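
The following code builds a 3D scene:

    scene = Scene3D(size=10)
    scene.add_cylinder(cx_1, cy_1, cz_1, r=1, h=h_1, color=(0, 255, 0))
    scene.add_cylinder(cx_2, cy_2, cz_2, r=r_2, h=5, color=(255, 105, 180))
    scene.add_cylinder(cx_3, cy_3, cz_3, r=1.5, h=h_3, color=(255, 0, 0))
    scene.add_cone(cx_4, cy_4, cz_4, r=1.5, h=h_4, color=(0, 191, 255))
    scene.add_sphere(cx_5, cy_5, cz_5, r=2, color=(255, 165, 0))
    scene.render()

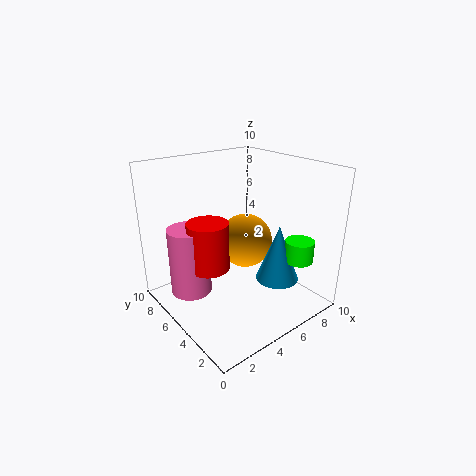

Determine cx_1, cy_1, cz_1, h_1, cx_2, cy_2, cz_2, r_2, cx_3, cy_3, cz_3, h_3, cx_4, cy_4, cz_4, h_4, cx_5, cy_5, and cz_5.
cx_1 = 8; cy_1 = 2; cz_1 = 3.5; h_1 = 1.5; cx_2 = 2.5; cy_2 = 7.5; cz_2 = 0.5; r_2 = 1.5; cx_3 = 3.5; cy_3 = 6.5; cz_3 = 2.5; h_3 = 3.5; cx_4 = 7; cy_4 = 3; cz_4 = 2; h_4 = 4; cx_5 = 6.5; cy_5 = 6; cz_5 = 4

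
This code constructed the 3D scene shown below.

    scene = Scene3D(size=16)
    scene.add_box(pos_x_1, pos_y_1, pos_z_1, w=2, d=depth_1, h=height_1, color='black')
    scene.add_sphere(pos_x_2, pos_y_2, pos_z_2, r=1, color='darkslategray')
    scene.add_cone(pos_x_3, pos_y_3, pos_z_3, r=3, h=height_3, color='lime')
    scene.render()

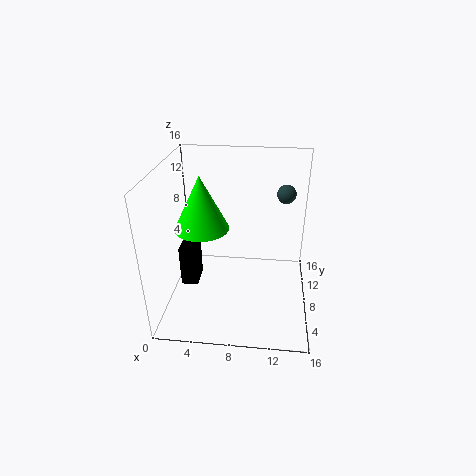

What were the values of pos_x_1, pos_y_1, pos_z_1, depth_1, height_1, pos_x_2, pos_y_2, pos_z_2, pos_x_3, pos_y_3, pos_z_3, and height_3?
pos_x_1 = 1, pos_y_1 = 8, pos_z_1 = 1, depth_1 = 3, height_1 = 5, pos_x_2 = 13, pos_y_2 = 9, pos_z_2 = 13, pos_x_3 = 4, pos_y_3 = 8, pos_z_3 = 9, height_3 = 6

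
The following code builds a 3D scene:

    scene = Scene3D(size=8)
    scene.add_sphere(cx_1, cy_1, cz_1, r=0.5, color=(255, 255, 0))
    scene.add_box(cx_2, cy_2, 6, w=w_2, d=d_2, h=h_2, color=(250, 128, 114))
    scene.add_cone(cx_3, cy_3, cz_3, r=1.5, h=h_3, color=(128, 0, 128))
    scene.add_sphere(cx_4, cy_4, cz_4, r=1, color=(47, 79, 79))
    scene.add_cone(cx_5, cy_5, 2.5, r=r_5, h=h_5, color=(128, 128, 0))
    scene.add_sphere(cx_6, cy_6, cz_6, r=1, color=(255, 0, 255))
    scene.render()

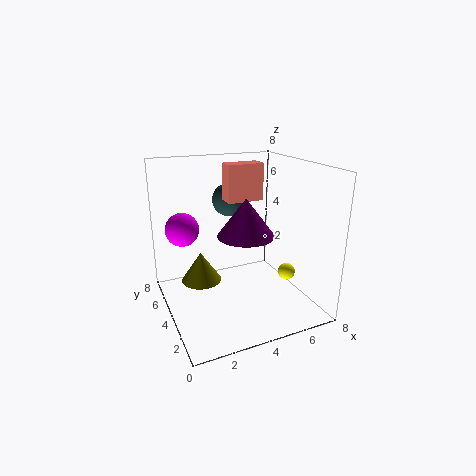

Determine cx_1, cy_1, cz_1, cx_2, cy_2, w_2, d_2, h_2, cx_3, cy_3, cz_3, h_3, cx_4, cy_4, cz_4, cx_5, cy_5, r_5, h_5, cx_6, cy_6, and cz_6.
cx_1 = 7, cy_1 = 3.5, cz_1 = 1.5, cx_2 = 3.5, cy_2 = 4, w_2 = 2, d_2 = 1, h_2 = 2, cx_3 = 4, cy_3 = 3, cz_3 = 4.5, h_3 = 2, cx_4 = 4.5, cy_4 = 6.5, cz_4 = 5.5, cx_5 = 1.5, cy_5 = 3, r_5 = 1, h_5 = 1.5, cx_6 = 1.5, cy_6 = 6.5, cz_6 = 4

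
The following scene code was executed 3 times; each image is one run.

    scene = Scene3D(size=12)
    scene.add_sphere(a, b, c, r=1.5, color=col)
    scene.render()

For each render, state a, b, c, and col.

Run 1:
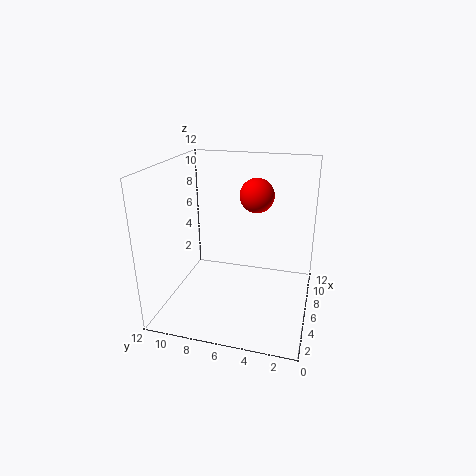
a = 8.5, b = 5, c = 9, col = 'red'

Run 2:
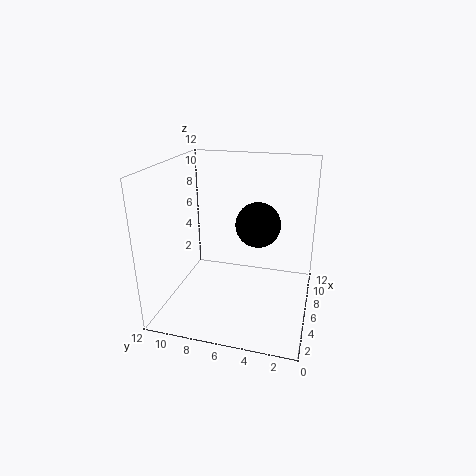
a = 2, b = 3.5, c = 9, col = 'black'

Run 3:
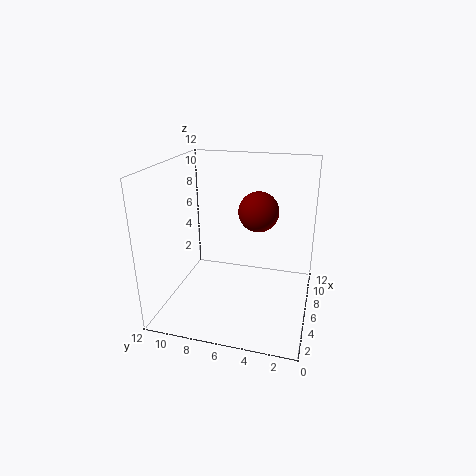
a = 4.5, b = 4, c = 9, col = 'maroon'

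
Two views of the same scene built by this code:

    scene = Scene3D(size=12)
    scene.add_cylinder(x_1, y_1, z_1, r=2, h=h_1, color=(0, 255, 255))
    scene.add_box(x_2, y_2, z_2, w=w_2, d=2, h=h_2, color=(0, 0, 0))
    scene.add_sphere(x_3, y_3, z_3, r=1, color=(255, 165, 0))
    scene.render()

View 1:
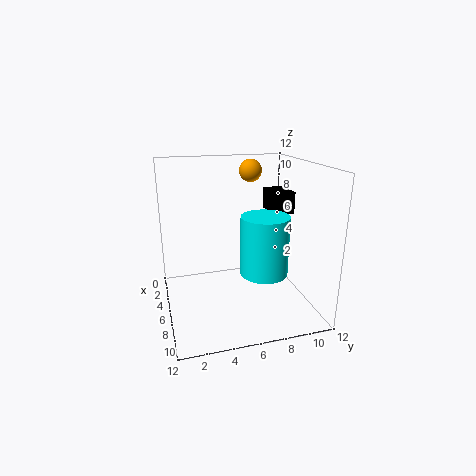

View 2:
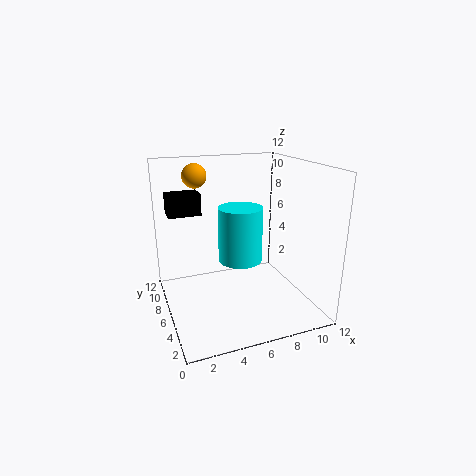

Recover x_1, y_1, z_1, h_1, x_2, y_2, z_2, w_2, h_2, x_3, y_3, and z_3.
x_1 = 7, y_1 = 8, z_1 = 3, h_1 = 5, x_2 = 1, y_2 = 10, z_2 = 7, w_2 = 3, h_2 = 2, x_3 = 3, y_3 = 8, z_3 = 11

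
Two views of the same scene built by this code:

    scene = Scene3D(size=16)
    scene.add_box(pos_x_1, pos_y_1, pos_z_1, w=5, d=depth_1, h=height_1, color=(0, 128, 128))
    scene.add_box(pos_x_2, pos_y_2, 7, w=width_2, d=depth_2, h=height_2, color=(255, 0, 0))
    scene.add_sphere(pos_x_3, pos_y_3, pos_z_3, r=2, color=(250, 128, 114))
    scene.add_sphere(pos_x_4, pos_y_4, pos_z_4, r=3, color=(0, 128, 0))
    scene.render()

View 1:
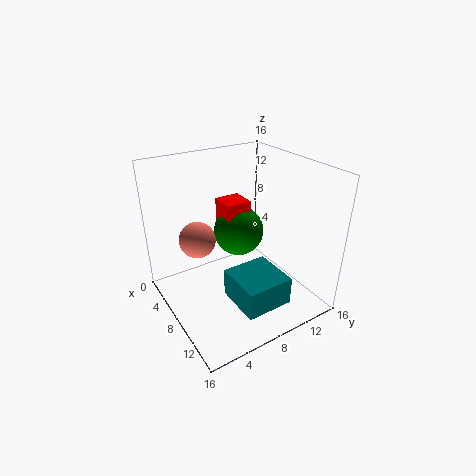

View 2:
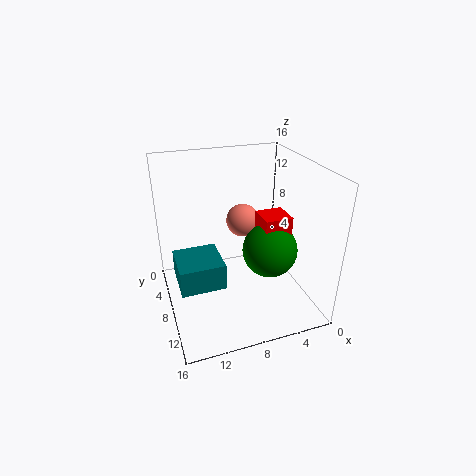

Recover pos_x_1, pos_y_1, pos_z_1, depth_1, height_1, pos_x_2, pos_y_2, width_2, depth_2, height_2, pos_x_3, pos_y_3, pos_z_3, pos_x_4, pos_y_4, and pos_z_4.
pos_x_1 = 10
pos_y_1 = 5
pos_z_1 = 3
depth_1 = 5
height_1 = 3
pos_x_2 = 3
pos_y_2 = 8
width_2 = 3
depth_2 = 3
height_2 = 4
pos_x_3 = 6
pos_y_3 = 4
pos_z_3 = 8
pos_x_4 = 5
pos_y_4 = 10
pos_z_4 = 7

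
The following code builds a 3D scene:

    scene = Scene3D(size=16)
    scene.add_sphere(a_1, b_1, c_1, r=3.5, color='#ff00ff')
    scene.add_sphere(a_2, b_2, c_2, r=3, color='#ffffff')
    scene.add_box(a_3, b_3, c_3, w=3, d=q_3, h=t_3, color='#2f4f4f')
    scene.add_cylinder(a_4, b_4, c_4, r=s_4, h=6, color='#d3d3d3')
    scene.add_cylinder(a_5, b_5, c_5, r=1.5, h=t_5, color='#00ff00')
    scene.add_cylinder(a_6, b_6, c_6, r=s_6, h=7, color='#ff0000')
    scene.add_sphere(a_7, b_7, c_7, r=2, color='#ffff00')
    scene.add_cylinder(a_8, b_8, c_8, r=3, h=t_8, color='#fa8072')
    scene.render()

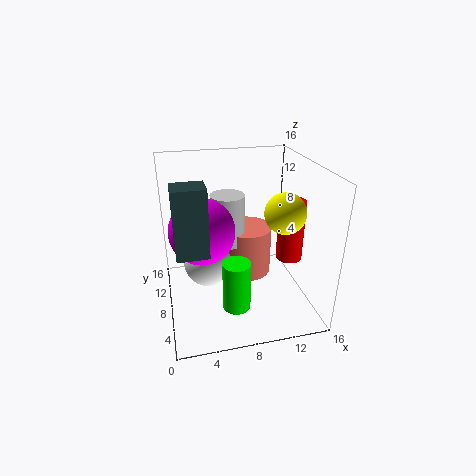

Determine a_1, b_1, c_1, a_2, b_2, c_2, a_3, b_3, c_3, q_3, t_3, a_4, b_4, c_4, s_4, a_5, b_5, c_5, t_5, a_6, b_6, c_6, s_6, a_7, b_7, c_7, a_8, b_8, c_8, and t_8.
a_1 = 4; b_1 = 7.5; c_1 = 9.5; a_2 = 5; b_2 = 11; c_2 = 3.5; a_3 = 1; b_3 = 2; c_3 = 9.5; q_3 = 2.5; t_3 = 6.5; a_4 = 7.5; b_4 = 11; c_4 = 6; s_4 = 2; a_5 = 7; b_5 = 4.5; c_5 = 1.5; t_5 = 5.5; a_6 = 14; b_6 = 7.5; c_6 = 5; s_6 = 1.5; a_7 = 11.5; b_7 = 3.5; c_7 = 12.5; a_8 = 10; b_8 = 11.5; c_8 = 1.5; t_8 = 6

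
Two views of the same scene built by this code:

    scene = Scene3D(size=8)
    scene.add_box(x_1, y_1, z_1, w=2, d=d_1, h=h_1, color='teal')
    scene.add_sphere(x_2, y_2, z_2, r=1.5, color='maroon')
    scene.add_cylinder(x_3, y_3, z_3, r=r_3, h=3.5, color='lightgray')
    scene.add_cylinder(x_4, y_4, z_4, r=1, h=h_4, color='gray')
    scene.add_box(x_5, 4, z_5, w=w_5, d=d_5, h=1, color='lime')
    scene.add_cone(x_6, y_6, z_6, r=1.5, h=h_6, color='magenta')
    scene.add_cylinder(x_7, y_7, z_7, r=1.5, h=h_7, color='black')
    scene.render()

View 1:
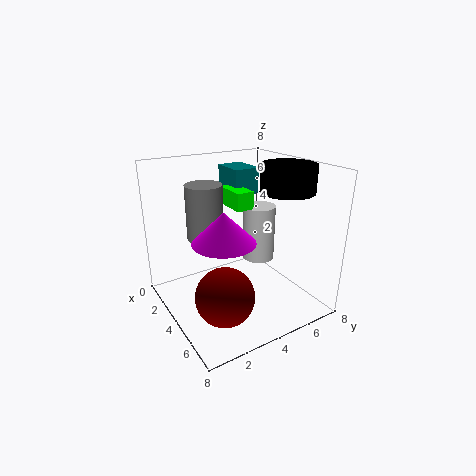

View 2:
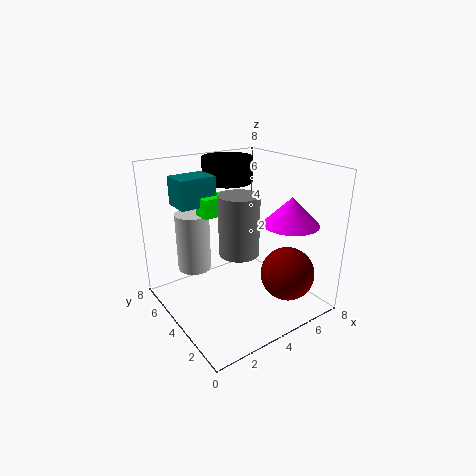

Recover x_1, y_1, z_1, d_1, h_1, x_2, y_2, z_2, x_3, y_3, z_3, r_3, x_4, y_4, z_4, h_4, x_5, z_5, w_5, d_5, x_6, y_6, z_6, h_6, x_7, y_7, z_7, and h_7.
x_1 = 1; y_1 = 4.5; z_1 = 6; d_1 = 1.5; h_1 = 1.5; x_2 = 6; y_2 = 2; z_2 = 2; x_3 = 2.5; y_3 = 6.5; z_3 = 1.5; r_3 = 1; x_4 = 3; y_4 = 2.5; z_4 = 4; h_4 = 3; x_5 = 2; z_5 = 5.5; w_5 = 2; d_5 = 1; x_6 = 6; y_6 = 2; z_6 = 5; h_6 = 1.5; x_7 = 5; y_7 = 6.5; z_7 = 6.5; h_7 = 1.5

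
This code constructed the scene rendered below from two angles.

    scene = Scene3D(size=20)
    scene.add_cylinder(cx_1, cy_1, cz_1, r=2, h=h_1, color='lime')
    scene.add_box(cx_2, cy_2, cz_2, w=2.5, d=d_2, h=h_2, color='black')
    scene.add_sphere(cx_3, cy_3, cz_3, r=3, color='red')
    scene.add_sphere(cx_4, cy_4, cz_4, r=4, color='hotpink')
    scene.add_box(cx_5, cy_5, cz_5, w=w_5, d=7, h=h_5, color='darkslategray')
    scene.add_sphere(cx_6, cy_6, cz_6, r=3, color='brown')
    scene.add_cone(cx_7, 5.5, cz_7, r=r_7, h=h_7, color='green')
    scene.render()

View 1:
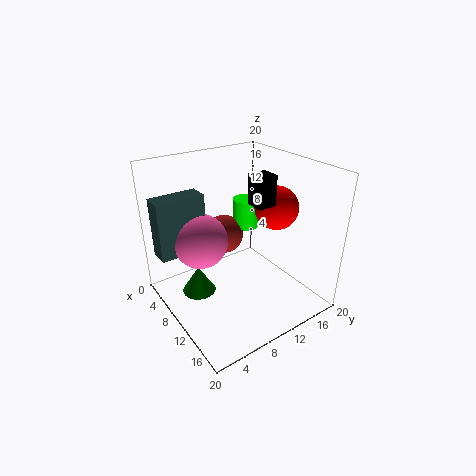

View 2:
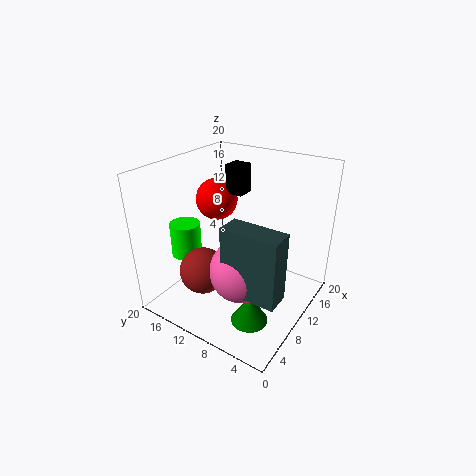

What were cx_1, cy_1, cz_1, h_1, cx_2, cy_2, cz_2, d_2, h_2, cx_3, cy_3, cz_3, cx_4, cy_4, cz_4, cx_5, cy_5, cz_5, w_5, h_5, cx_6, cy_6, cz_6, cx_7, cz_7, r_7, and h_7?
cx_1 = 5; cy_1 = 15; cz_1 = 8.5; h_1 = 4.5; cx_2 = 11.5; cy_2 = 10.5; cz_2 = 15.5; d_2 = 2.5; h_2 = 4; cx_3 = 12; cy_3 = 15; cz_3 = 14; cx_4 = 5.5; cy_4 = 6.5; cz_4 = 8.5; cx_5 = 2.5; cy_5 = 0.5; cz_5 = 7; w_5 = 3; h_5 = 8.5; cx_6 = 4; cy_6 = 11.5; cz_6 = 7.5; cx_7 = 6; cz_7 = 0.5; r_7 = 2.5; h_7 = 4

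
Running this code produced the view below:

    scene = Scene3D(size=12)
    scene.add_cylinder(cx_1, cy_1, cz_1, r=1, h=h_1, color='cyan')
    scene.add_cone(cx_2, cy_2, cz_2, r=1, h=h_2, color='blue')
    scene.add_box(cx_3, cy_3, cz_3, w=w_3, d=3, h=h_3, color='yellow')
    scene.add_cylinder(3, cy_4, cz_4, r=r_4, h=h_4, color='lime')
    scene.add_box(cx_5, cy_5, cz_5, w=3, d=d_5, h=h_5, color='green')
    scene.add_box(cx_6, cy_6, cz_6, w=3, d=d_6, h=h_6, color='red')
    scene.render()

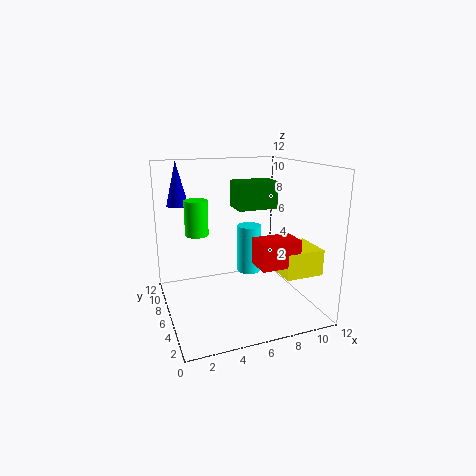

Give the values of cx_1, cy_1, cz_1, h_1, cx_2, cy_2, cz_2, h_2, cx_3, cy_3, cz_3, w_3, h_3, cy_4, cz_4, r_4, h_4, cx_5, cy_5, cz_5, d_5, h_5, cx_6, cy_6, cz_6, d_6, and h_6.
cx_1 = 7; cy_1 = 6; cz_1 = 3; h_1 = 4; cx_2 = 2; cy_2 = 11; cz_2 = 8; h_2 = 4; cx_3 = 8; cy_3 = 1; cz_3 = 4; w_3 = 3; h_3 = 2; cy_4 = 8; cz_4 = 6; r_4 = 1; h_4 = 3; cx_5 = 5; cy_5 = 3; cz_5 = 9; d_5 = 2; h_5 = 2; cx_6 = 6; cy_6 = 1; cz_6 = 5; d_6 = 2; h_6 = 2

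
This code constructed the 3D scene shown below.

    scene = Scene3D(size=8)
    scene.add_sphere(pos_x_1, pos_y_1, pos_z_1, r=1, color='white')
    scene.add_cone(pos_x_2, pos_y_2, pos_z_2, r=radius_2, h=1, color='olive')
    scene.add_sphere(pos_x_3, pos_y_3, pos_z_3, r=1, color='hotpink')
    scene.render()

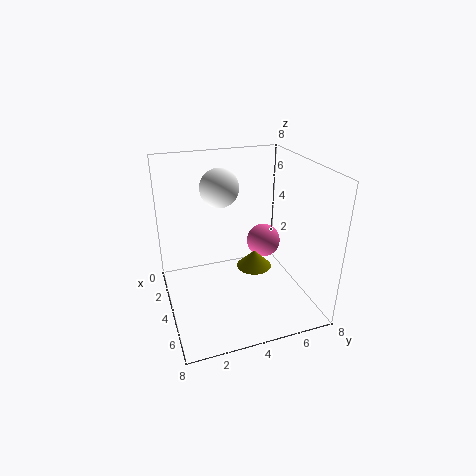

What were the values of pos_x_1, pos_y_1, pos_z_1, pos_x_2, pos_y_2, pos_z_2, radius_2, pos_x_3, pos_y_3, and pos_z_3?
pos_x_1 = 4, pos_y_1 = 3, pos_z_1 = 7, pos_x_2 = 4, pos_y_2 = 5, pos_z_2 = 2, radius_2 = 1, pos_x_3 = 3, pos_y_3 = 6, pos_z_3 = 3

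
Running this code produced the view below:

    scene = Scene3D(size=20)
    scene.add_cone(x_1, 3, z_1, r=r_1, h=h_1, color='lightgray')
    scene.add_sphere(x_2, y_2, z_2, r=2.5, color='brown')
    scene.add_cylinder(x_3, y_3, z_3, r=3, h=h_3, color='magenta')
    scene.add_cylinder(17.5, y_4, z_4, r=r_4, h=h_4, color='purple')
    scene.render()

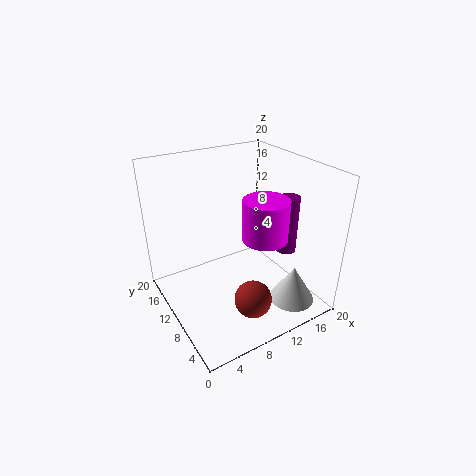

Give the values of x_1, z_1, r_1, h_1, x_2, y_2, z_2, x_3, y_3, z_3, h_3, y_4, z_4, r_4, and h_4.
x_1 = 14.5
z_1 = 2.5
r_1 = 3
h_1 = 5
x_2 = 9
y_2 = 4.5
z_2 = 3.5
x_3 = 12
y_3 = 6.5
z_3 = 11
h_3 = 5.5
y_4 = 8.5
z_4 = 6.5
r_4 = 1.5
h_4 = 8.5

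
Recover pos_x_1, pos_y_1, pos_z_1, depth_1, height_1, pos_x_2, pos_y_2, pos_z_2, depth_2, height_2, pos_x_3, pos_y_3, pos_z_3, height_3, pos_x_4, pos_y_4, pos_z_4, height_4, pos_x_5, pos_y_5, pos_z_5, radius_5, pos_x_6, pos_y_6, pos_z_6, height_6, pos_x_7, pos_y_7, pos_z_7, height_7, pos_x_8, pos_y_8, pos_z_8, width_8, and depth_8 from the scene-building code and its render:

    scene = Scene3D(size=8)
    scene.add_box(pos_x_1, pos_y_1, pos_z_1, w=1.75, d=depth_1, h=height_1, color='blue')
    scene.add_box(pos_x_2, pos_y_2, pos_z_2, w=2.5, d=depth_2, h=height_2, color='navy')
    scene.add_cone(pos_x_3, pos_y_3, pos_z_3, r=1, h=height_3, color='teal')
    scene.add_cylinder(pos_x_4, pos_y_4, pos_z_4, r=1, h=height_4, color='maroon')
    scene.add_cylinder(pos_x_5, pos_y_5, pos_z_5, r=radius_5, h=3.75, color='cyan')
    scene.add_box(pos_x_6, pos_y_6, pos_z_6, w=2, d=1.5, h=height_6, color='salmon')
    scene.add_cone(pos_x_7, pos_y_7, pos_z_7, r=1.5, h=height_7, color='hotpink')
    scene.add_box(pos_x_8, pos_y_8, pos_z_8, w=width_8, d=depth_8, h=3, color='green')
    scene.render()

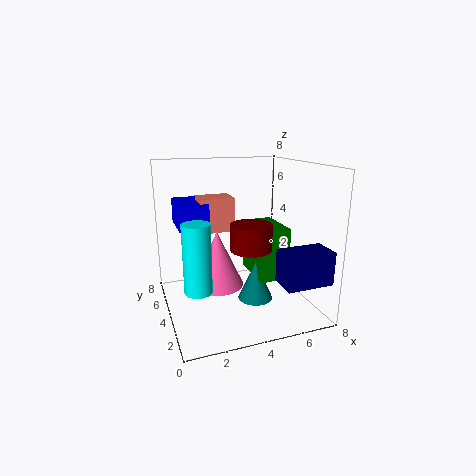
pos_x_1 = 1; pos_y_1 = 5.25; pos_z_1 = 4.25; depth_1 = 2.5; height_1 = 1.5; pos_x_2 = 5.25; pos_y_2 = 0.25; pos_z_2 = 2.25; depth_2 = 1.5; height_2 = 1.75; pos_x_3 = 5; pos_y_3 = 3.75; pos_z_3 = 0.25; height_3 = 2.25; pos_x_4 = 3.75; pos_y_4 = 1.5; pos_z_4 = 4.25; height_4 = 1.25; pos_x_5 = 1.5; pos_y_5 = 3.25; pos_z_5 = 1.5; radius_5 = 0.75; pos_x_6 = 2.25; pos_y_6 = 5.25; pos_z_6 = 4; height_6 = 2; pos_x_7 = 3; pos_y_7 = 4.75; pos_z_7 = 1; height_7 = 3.25; pos_x_8 = 5; pos_y_8 = 3; pos_z_8 = 1.5; width_8 = 1.75; depth_8 = 2.75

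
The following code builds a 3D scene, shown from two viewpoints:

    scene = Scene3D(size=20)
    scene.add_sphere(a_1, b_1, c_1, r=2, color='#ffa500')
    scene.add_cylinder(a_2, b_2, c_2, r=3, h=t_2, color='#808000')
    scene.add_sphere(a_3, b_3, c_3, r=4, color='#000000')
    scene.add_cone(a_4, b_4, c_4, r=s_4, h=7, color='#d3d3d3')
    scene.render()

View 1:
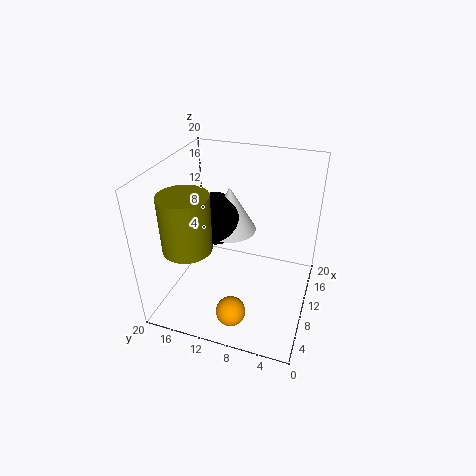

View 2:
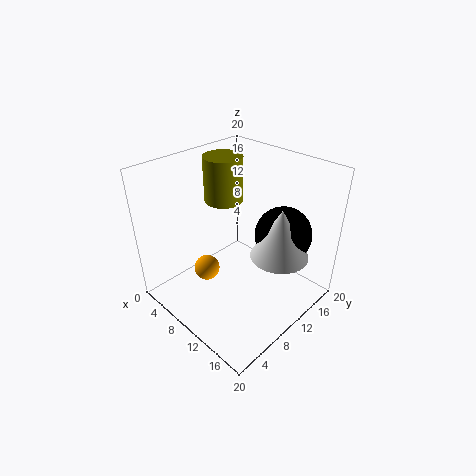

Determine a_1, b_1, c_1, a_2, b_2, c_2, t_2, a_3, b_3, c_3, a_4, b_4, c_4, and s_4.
a_1 = 4; b_1 = 9; c_1 = 2; a_2 = 3; b_2 = 14; c_2 = 12; t_2 = 7; a_3 = 14; b_3 = 15; c_3 = 10; a_4 = 15; b_4 = 13; c_4 = 8; s_4 = 4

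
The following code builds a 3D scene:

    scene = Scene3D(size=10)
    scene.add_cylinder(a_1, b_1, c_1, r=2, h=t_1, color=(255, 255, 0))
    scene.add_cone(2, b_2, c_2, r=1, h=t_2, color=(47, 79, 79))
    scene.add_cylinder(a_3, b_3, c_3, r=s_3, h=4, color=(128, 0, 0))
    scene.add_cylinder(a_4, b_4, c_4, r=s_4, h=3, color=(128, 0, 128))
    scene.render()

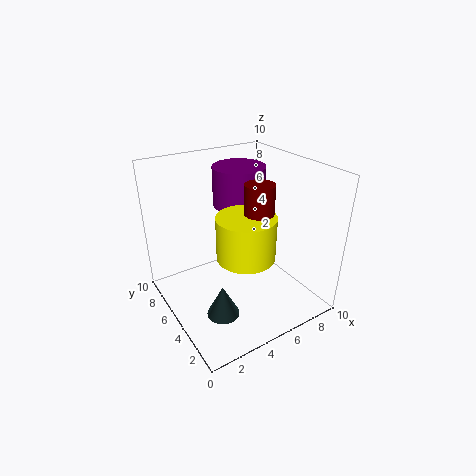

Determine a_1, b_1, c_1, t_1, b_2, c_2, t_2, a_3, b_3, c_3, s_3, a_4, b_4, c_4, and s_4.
a_1 = 5
b_1 = 4
c_1 = 4
t_1 = 3
b_2 = 2
c_2 = 2
t_2 = 2
a_3 = 6
b_3 = 4
c_3 = 5
s_3 = 1
a_4 = 7
b_4 = 8
c_4 = 6
s_4 = 2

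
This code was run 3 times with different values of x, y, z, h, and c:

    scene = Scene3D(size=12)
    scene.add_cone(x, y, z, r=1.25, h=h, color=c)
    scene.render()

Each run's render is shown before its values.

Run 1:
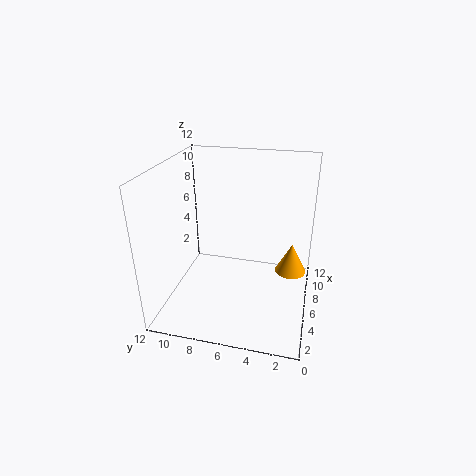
x = 6
y = 1.5
z = 3.5
h = 2.5
c = 'orange'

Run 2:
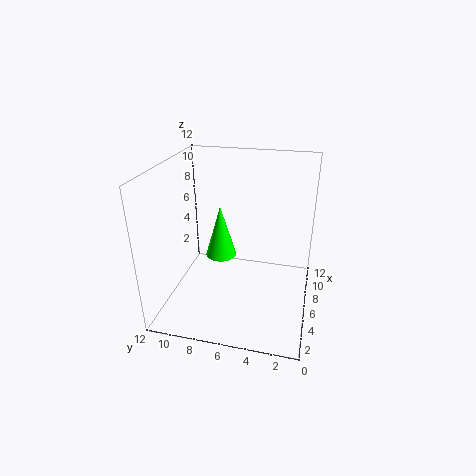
x = 5.25
y = 7.25
z = 4.75
h = 4.25
c = 'lime'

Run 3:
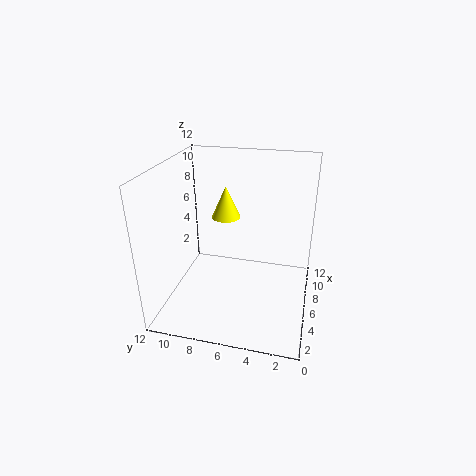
x = 7.75
y = 7.5
z = 7
h = 2.75
c = 'yellow'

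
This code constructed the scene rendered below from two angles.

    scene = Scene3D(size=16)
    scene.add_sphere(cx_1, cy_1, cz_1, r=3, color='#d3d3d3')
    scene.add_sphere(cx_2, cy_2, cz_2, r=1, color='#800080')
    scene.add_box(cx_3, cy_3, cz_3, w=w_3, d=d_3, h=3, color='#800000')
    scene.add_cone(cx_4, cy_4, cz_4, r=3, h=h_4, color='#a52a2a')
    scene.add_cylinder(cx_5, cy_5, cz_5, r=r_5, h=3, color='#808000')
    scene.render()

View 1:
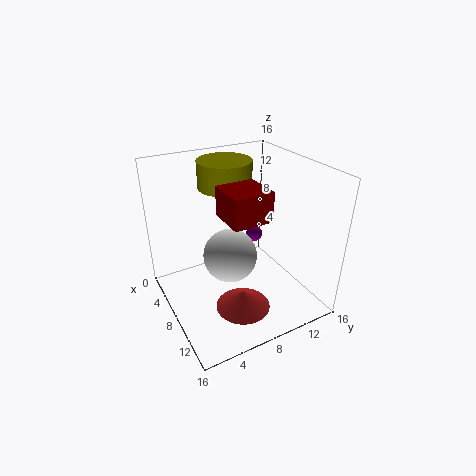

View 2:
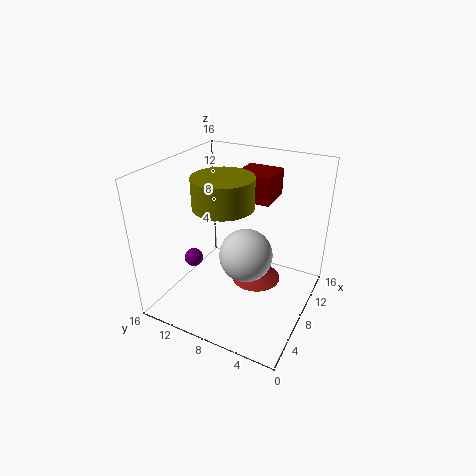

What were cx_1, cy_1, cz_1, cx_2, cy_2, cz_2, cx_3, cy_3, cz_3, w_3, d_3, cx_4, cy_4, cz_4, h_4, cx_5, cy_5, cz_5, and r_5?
cx_1 = 8
cy_1 = 7
cz_1 = 6
cx_2 = 5
cy_2 = 12
cz_2 = 6
cx_3 = 9
cy_3 = 5
cz_3 = 12
w_3 = 4
d_3 = 4
cx_4 = 11
cy_4 = 7
cz_4 = 1
h_4 = 2
cx_5 = 5
cy_5 = 8
cz_5 = 13
r_5 = 3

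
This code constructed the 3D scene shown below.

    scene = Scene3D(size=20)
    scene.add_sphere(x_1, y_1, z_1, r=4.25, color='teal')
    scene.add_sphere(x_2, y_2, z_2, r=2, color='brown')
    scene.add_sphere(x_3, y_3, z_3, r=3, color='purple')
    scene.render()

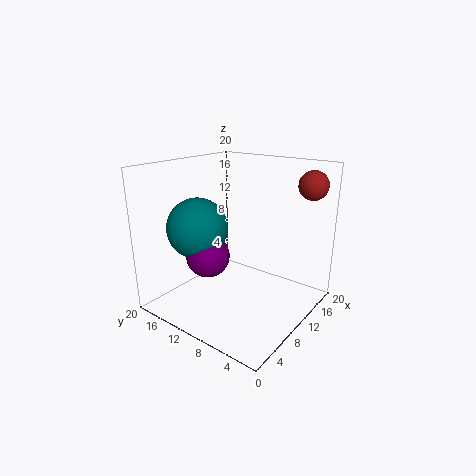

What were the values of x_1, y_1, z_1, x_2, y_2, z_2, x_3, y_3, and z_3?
x_1 = 7
y_1 = 14.75
z_1 = 11.25
x_2 = 16.25
y_2 = 2.25
z_2 = 17.25
x_3 = 6.75
y_3 = 12.75
z_3 = 7.75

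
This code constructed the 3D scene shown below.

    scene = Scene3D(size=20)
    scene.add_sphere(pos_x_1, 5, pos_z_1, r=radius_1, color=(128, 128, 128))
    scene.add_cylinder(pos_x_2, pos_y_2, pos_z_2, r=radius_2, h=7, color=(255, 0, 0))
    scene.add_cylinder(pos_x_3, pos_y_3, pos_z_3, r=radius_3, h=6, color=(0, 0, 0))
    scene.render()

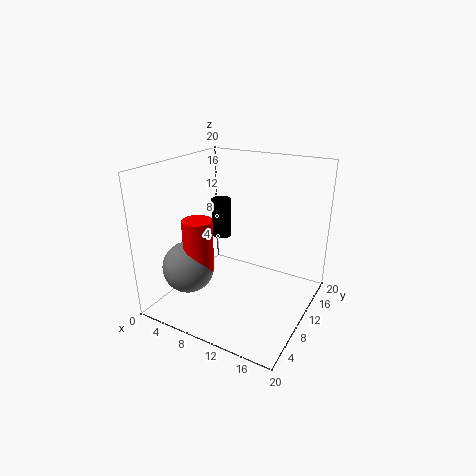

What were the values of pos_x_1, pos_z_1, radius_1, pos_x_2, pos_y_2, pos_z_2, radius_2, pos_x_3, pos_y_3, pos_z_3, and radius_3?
pos_x_1 = 5, pos_z_1 = 6.5, radius_1 = 3.5, pos_x_2 = 6.5, pos_y_2 = 5.5, pos_z_2 = 6.5, radius_2 = 2, pos_x_3 = 4.5, pos_y_3 = 14.5, pos_z_3 = 7.5, radius_3 = 1.5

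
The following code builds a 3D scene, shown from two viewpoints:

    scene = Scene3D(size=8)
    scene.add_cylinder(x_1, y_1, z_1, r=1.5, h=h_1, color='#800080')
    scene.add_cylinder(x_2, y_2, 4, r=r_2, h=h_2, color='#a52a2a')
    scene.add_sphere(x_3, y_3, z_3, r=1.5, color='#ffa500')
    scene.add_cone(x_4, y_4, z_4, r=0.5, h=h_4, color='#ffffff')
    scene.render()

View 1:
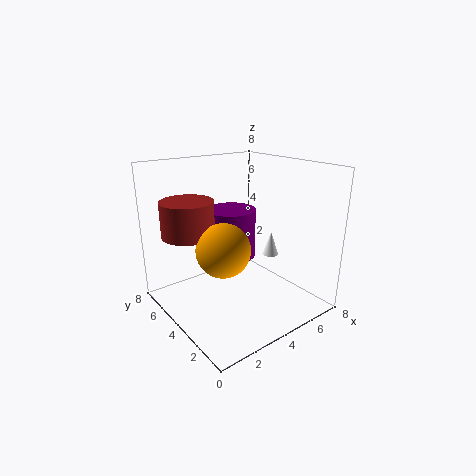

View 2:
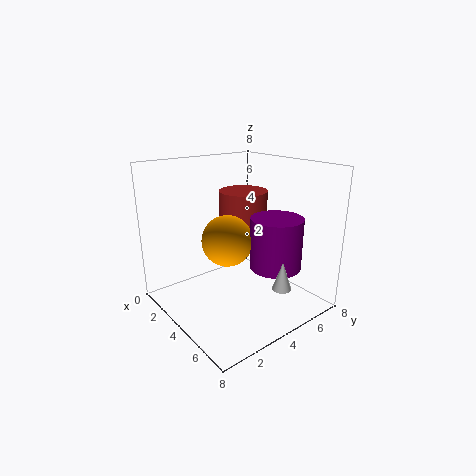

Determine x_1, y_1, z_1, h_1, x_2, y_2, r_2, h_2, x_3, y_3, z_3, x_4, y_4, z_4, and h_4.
x_1 = 5; y_1 = 6; z_1 = 2; h_1 = 3; x_2 = 2; y_2 = 6; r_2 = 1.5; h_2 = 2; x_3 = 3; y_3 = 4; z_3 = 3.5; x_4 = 7; y_4 = 4.5; z_4 = 2; h_4 = 1.5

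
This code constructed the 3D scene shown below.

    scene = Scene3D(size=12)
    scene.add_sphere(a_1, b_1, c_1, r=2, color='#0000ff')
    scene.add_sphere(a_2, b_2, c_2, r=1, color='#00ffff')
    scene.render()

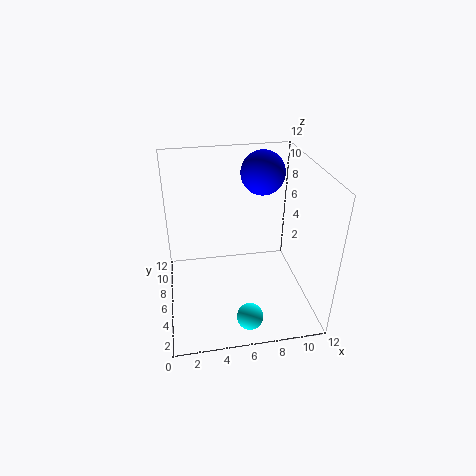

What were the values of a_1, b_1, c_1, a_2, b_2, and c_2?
a_1 = 9; b_1 = 10; c_1 = 10; a_2 = 6; b_2 = 1; c_2 = 2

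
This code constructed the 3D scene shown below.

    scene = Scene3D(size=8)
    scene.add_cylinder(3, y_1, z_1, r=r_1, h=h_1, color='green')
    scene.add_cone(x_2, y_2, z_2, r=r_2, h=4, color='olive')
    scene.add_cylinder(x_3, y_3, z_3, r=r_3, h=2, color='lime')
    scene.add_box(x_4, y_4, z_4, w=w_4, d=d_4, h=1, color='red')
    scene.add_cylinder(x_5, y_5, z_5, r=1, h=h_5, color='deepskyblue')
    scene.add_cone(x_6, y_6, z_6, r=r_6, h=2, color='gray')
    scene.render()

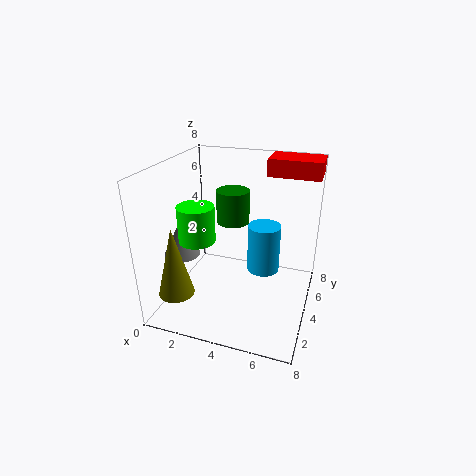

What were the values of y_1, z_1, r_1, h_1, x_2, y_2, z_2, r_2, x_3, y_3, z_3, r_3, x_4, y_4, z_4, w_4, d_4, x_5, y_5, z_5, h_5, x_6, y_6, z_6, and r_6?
y_1 = 6; z_1 = 4; r_1 = 1; h_1 = 2; x_2 = 1; y_2 = 2; z_2 = 1; r_2 = 1; x_3 = 2; y_3 = 3; z_3 = 4; r_3 = 1; x_4 = 5; y_4 = 6; z_4 = 7; w_4 = 3; d_4 = 2; x_5 = 5; y_5 = 6; z_5 = 1; h_5 = 3; x_6 = 1; y_6 = 3; z_6 = 3; r_6 = 1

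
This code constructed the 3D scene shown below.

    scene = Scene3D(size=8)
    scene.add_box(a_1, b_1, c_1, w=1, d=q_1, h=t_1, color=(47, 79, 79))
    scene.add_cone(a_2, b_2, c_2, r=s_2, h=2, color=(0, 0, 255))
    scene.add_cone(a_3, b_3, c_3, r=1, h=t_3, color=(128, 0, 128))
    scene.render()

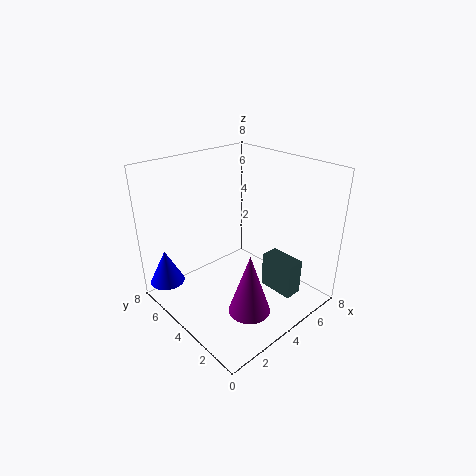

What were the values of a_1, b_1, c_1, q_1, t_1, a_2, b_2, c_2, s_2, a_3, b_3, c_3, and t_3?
a_1 = 5; b_1 = 1; c_1 = 1; q_1 = 2; t_1 = 2; a_2 = 1; b_2 = 7; c_2 = 1; s_2 = 1; a_3 = 2; b_3 = 1; c_3 = 2; t_3 = 3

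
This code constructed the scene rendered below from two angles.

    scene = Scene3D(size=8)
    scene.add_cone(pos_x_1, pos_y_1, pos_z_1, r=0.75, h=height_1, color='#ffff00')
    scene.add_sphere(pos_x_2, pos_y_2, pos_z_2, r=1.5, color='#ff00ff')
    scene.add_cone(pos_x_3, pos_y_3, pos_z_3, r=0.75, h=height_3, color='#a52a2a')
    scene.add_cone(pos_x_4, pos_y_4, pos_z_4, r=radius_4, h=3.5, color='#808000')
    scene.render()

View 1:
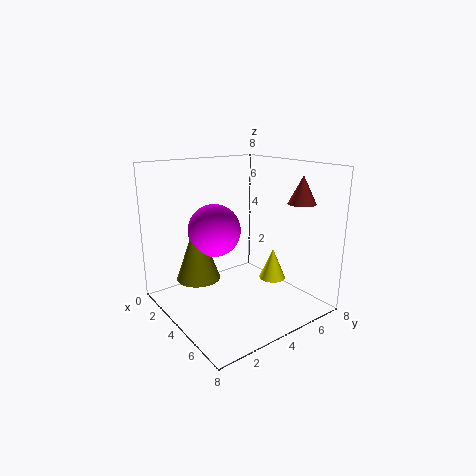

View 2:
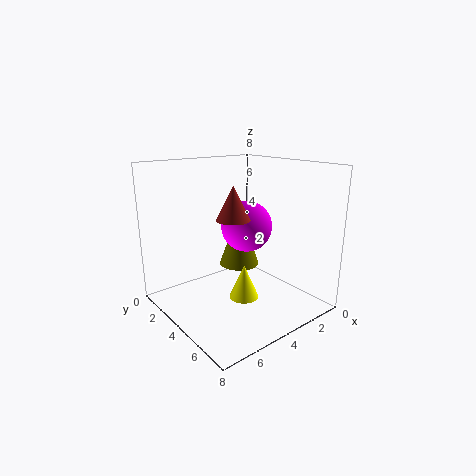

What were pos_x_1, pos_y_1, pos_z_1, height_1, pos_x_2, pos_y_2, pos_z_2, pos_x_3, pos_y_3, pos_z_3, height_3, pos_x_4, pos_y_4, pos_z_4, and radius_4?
pos_x_1 = 5; pos_y_1 = 5.75; pos_z_1 = 1.5; height_1 = 1.75; pos_x_2 = 2.75; pos_y_2 = 3.25; pos_z_2 = 4.25; pos_x_3 = 6.25; pos_y_3 = 6.5; pos_z_3 = 6; height_3 = 1.5; pos_x_4 = 2.5; pos_y_4 = 2.25; pos_z_4 = 1.5; radius_4 = 1.25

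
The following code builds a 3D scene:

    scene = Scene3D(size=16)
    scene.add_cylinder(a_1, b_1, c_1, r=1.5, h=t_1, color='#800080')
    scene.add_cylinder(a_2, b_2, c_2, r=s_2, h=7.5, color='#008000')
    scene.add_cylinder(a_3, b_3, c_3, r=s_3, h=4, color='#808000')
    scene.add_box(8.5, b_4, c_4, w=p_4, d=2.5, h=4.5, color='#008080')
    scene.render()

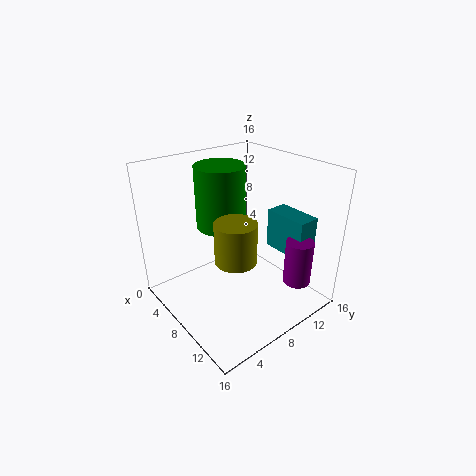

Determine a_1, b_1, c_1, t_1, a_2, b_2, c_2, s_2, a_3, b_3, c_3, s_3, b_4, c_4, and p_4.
a_1 = 13.5; b_1 = 12; c_1 = 3.5; t_1 = 5; a_2 = 3.5; b_2 = 9; c_2 = 7.5; s_2 = 3; a_3 = 12; b_3 = 4.5; c_3 = 8.5; s_3 = 2; b_4 = 12; c_4 = 6; p_4 = 5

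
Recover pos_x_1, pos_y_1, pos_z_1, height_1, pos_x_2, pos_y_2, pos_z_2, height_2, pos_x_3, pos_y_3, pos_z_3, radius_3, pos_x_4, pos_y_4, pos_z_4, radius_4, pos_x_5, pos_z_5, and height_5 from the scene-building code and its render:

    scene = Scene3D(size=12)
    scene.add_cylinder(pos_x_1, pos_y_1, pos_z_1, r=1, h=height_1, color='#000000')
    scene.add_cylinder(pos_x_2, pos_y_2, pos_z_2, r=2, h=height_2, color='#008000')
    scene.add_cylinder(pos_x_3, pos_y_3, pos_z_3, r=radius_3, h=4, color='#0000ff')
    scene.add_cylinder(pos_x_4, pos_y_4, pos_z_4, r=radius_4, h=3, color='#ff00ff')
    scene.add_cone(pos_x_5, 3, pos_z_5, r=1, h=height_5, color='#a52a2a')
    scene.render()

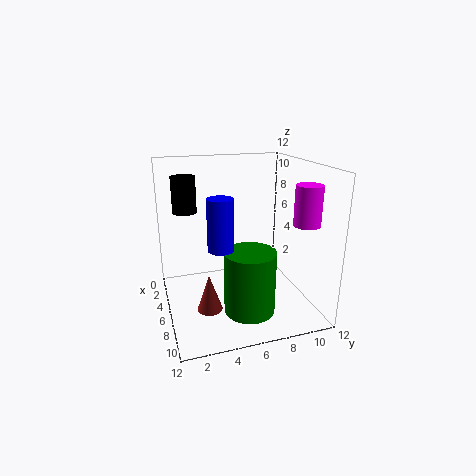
pos_x_1 = 4
pos_y_1 = 2
pos_z_1 = 8
height_1 = 3
pos_x_2 = 9
pos_y_2 = 6
pos_z_2 = 1
height_2 = 5
pos_x_3 = 8
pos_y_3 = 4
pos_z_3 = 6
radius_3 = 1
pos_x_4 = 10
pos_y_4 = 10
pos_z_4 = 8
radius_4 = 1
pos_x_5 = 8
pos_z_5 = 1
height_5 = 3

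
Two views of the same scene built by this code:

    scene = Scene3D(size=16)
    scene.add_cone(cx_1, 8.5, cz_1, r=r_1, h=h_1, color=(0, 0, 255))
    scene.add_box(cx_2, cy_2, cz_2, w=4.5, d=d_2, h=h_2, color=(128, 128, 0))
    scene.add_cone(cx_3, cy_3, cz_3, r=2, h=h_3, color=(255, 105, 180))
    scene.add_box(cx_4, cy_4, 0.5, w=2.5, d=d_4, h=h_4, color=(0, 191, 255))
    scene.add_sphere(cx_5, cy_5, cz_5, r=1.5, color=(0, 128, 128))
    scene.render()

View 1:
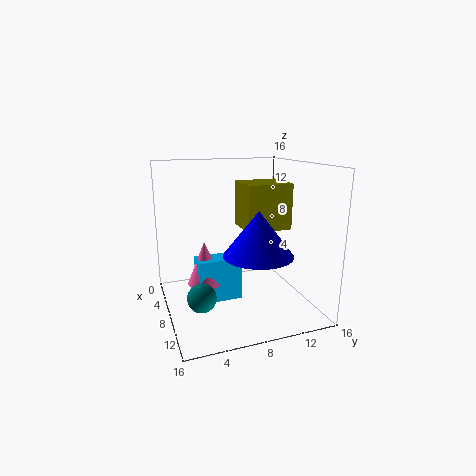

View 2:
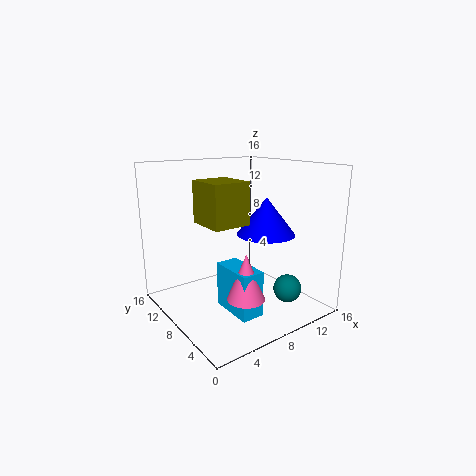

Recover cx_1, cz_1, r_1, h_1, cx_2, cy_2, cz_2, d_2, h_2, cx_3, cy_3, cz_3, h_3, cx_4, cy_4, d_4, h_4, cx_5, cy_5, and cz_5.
cx_1 = 12.5, cz_1 = 7.5, r_1 = 3.5, h_1 = 4.5, cx_2 = 5.5, cy_2 = 8.5, cz_2 = 9, d_2 = 5, h_2 = 5, cx_3 = 6.5, cy_3 = 4.5, cz_3 = 2.5, h_3 = 5, cx_4 = 5.5, cy_4 = 3.5, d_4 = 5, h_4 = 5, cx_5 = 11, cy_5 = 3, cz_5 = 3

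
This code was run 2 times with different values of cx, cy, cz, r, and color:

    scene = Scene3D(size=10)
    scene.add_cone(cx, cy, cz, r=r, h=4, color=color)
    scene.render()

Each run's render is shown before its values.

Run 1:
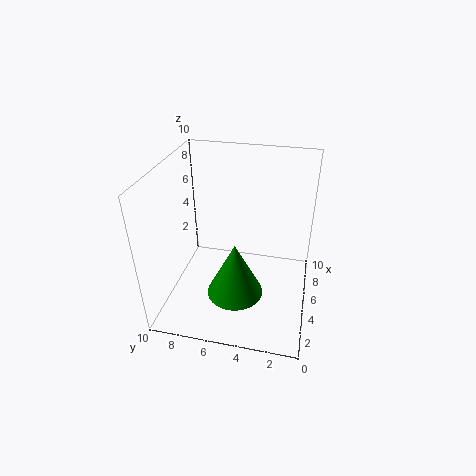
cx = 4, cy = 5, cz = 1, r = 2, color = 'green'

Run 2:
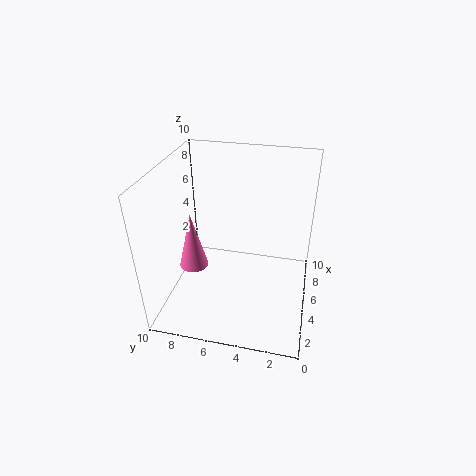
cx = 4, cy = 8, cz = 3, r = 1, color = 'hotpink'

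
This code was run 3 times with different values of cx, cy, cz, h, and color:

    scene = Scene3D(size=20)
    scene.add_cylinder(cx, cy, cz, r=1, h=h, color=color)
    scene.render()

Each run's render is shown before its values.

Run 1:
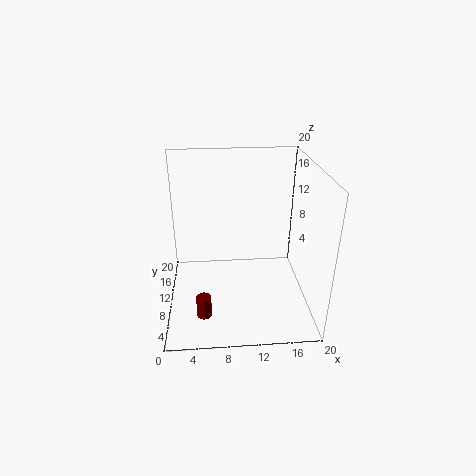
cx = 5, cy = 5, cz = 1, h = 3, color = 'maroon'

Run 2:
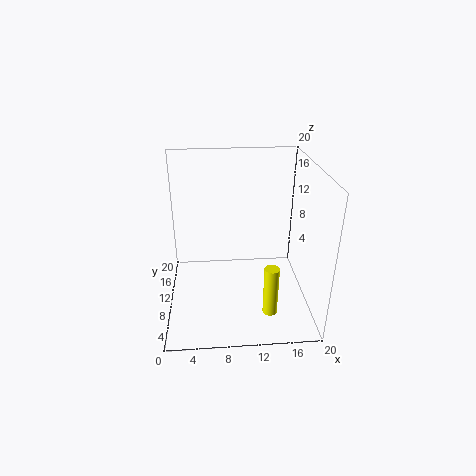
cx = 14, cy = 5, cz = 1, h = 7, color = 'yellow'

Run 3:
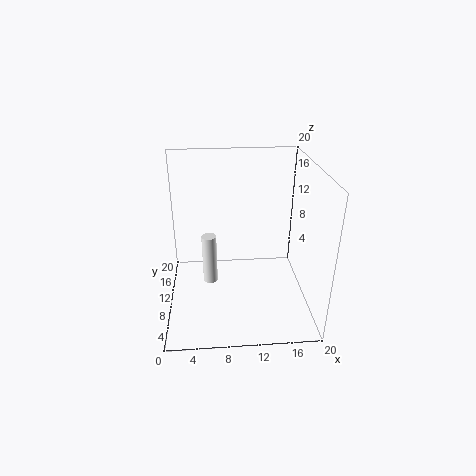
cx = 6, cy = 9, cz = 4, h = 7, color = 'white'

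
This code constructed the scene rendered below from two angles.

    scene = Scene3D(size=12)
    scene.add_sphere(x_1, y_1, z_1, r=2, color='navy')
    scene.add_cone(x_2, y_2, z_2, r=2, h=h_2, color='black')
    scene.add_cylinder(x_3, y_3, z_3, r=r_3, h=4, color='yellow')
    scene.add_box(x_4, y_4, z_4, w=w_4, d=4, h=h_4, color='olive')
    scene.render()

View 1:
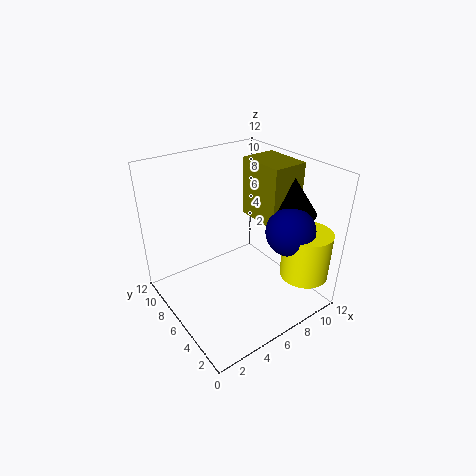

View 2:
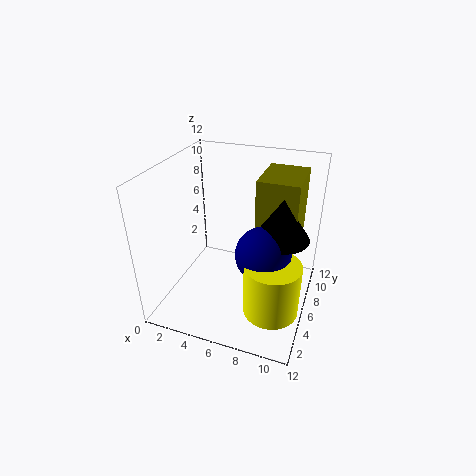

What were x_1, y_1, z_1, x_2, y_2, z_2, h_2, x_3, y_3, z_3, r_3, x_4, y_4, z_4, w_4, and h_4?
x_1 = 9; y_1 = 3; z_1 = 7; x_2 = 10; y_2 = 4; z_2 = 8; h_2 = 3; x_3 = 10; y_3 = 2; z_3 = 3; r_3 = 2; x_4 = 8; y_4 = 4; z_4 = 7; w_4 = 3; h_4 = 5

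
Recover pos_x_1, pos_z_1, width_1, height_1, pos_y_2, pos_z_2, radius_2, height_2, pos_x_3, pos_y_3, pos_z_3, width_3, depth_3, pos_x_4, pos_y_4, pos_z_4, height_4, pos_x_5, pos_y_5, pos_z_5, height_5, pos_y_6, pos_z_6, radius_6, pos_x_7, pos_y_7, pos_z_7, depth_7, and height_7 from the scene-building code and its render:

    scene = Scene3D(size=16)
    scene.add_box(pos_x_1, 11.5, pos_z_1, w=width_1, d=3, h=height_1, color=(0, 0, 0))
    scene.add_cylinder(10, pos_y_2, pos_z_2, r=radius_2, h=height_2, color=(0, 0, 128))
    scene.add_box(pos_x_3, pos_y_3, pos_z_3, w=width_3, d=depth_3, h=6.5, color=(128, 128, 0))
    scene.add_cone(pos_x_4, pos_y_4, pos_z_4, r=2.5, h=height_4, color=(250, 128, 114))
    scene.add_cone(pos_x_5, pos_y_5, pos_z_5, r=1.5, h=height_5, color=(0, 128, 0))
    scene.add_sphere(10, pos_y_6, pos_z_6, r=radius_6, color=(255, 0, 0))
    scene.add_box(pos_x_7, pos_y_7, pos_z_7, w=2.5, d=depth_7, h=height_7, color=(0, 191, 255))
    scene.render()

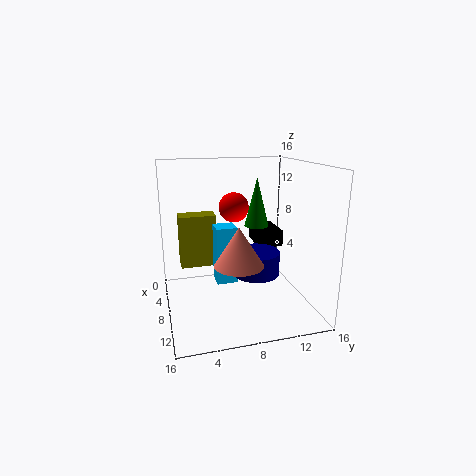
pos_x_1 = 1; pos_z_1 = 5.5; width_1 = 4.5; height_1 = 2; pos_y_2 = 9.5; pos_z_2 = 4.5; radius_2 = 2.5; height_2 = 2.5; pos_x_3 = 1; pos_y_3 = 2; pos_z_3 = 3; width_3 = 2.5; depth_3 = 4.5; pos_x_4 = 12; pos_y_4 = 7; pos_z_4 = 6.5; height_4 = 4; pos_x_5 = 4; pos_y_5 = 11.5; pos_z_5 = 8; height_5 = 6; pos_y_6 = 7; pos_z_6 = 12; radius_6 = 1.5; pos_x_7 = 3.5; pos_y_7 = 6; pos_z_7 = 1.5; depth_7 = 2.5; height_7 = 7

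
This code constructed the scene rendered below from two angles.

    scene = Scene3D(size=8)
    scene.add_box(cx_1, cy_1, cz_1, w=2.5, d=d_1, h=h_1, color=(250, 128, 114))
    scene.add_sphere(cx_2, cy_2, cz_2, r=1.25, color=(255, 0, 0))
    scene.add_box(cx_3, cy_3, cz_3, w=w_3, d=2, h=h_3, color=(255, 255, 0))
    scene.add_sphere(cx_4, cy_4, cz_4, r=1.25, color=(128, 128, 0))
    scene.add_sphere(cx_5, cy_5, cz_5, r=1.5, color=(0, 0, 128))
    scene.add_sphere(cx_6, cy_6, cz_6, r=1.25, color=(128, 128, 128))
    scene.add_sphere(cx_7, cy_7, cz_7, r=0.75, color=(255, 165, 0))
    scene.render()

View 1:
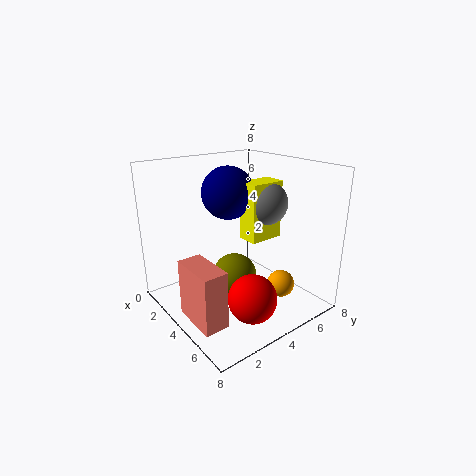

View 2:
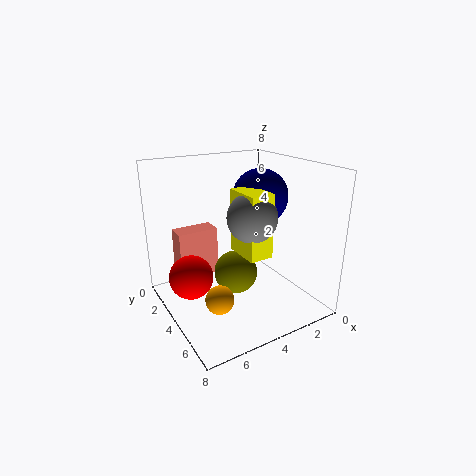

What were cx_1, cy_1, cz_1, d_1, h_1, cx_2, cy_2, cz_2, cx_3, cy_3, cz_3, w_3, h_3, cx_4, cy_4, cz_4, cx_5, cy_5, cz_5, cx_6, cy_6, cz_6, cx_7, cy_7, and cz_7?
cx_1 = 4
cy_1 = 0.25
cz_1 = 0.75
d_1 = 1.25
h_1 = 3
cx_2 = 6.5
cy_2 = 3
cz_2 = 1.75
cx_3 = 3.5
cy_3 = 4.5
cz_3 = 3.75
w_3 = 1.25
h_3 = 3.25
cx_4 = 4
cy_4 = 3.75
cz_4 = 1.75
cx_5 = 2.75
cy_5 = 4.25
cz_5 = 6.25
cx_6 = 4.25
cy_6 = 5.75
cz_6 = 5.75
cx_7 = 6
cy_7 = 5.5
cz_7 = 1.5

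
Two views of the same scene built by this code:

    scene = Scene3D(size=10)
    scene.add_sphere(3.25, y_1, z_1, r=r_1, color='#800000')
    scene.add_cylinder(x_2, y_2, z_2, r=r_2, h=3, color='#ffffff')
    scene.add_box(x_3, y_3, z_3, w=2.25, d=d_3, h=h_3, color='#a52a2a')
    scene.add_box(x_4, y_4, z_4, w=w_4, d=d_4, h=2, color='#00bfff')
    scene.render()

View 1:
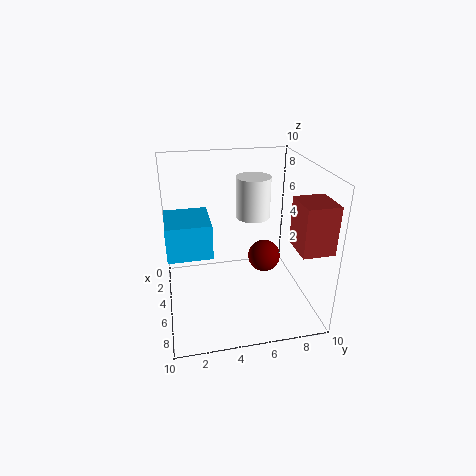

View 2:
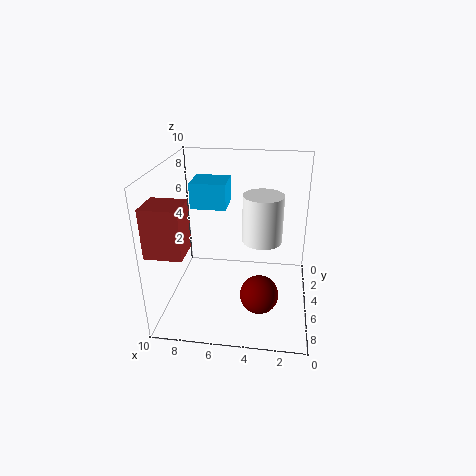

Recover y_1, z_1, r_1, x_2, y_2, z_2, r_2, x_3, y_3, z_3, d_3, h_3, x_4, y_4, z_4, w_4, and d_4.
y_1 = 7.5
z_1 = 2.25
r_1 = 1.25
x_2 = 3.25
y_2 = 6.5
z_2 = 5.75
r_2 = 1.25
x_3 = 7.5
y_3 = 7.75
z_3 = 5.75
d_3 = 2
h_3 = 3
x_4 = 6.25
y_4 = 0.25
z_4 = 6
w_4 = 2.75
d_4 = 2.5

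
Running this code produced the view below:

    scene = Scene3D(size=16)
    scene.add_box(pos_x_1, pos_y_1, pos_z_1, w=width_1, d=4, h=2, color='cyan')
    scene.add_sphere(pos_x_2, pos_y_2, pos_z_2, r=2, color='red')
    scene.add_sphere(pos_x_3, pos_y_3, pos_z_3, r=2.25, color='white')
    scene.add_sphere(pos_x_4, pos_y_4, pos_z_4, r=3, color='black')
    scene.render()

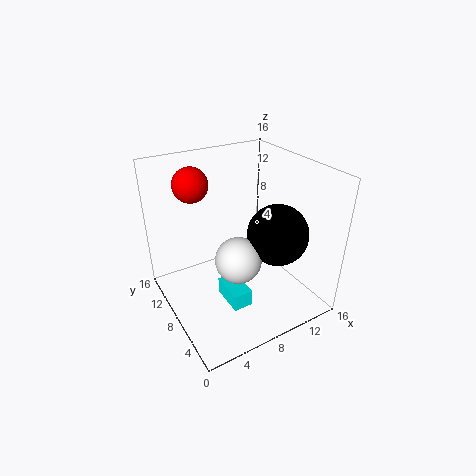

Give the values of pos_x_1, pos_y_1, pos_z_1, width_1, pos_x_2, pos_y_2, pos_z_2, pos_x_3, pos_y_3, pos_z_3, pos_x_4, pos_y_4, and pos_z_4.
pos_x_1 = 6; pos_y_1 = 5.25; pos_z_1 = 0.25; width_1 = 2.25; pos_x_2 = 4.75; pos_y_2 = 12.75; pos_z_2 = 13.25; pos_x_3 = 5.5; pos_y_3 = 3.75; pos_z_3 = 8.5; pos_x_4 = 9.5; pos_y_4 = 3; pos_z_4 = 10.5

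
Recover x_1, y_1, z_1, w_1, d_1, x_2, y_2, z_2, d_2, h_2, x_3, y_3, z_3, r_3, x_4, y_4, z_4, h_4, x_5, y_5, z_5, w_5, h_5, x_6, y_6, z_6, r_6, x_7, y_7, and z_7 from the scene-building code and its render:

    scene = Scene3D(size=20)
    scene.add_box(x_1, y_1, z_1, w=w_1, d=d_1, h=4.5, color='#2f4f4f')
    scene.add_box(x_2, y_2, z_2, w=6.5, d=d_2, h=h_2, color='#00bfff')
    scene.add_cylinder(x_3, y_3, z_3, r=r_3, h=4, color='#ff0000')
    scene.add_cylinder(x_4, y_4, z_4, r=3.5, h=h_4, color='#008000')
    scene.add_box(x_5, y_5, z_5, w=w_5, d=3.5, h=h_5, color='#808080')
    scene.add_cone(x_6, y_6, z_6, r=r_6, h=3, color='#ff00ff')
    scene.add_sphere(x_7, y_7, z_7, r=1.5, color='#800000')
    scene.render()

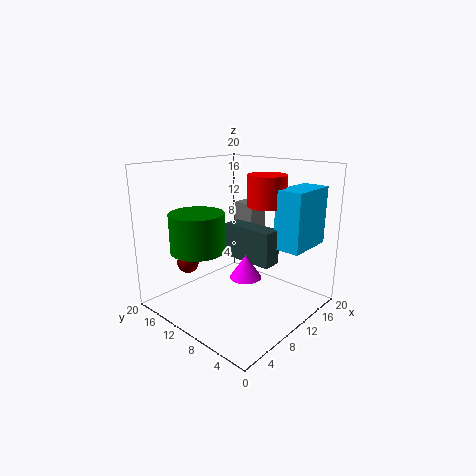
x_1 = 8
y_1 = 3.5
z_1 = 8
w_1 = 2.5
d_1 = 7
x_2 = 10
y_2 = 0.5
z_2 = 10
d_2 = 3.5
h_2 = 7.5
x_3 = 11
y_3 = 6
z_3 = 15
r_3 = 2.5
x_4 = 4
y_4 = 11.5
z_4 = 9.5
h_4 = 5
x_5 = 16.5
y_5 = 13
z_5 = 6.5
w_5 = 3.5
h_5 = 6.5
x_6 = 7
y_6 = 6
z_6 = 6.5
r_6 = 2
x_7 = 5
y_7 = 15
z_7 = 6.5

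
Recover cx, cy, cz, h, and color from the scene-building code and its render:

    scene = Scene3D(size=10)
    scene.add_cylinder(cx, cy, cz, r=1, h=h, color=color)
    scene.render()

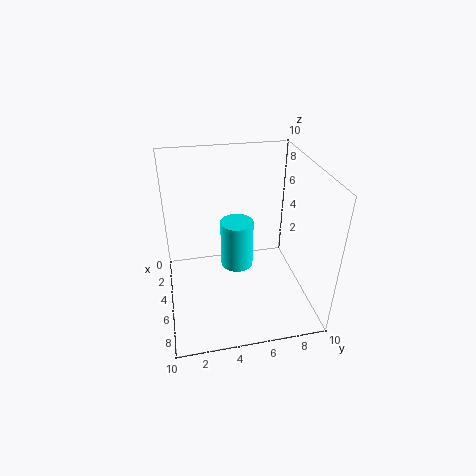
cx = 7, cy = 4.5, cz = 4.5, h = 3, color = 'cyan'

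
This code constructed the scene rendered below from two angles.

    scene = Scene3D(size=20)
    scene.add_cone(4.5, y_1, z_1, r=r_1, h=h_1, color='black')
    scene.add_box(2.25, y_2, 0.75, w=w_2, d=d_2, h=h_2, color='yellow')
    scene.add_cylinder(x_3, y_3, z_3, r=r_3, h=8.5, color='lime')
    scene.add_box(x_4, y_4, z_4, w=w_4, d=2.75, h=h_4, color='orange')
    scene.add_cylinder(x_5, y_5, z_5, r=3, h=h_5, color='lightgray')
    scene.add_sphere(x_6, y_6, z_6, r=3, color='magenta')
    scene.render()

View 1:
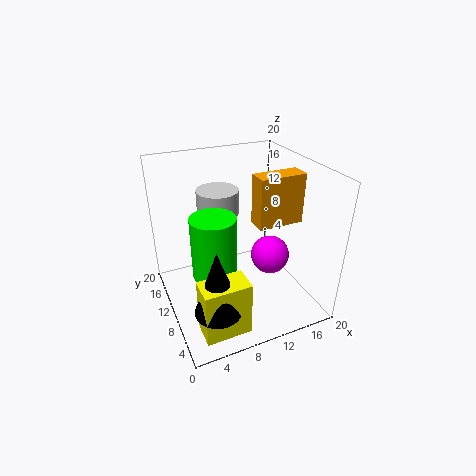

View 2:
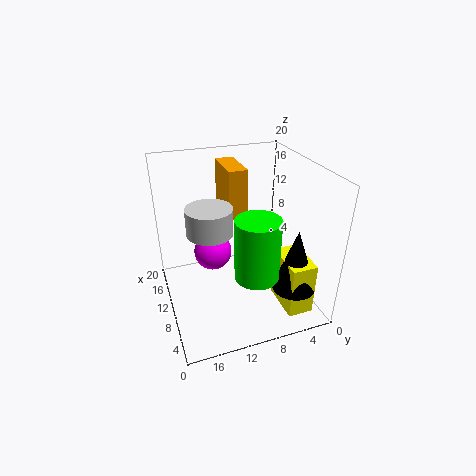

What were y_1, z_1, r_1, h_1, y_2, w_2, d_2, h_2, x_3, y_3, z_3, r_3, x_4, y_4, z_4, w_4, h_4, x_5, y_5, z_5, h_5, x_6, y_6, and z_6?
y_1 = 3.75; z_1 = 4; r_1 = 3; h_1 = 8.75; y_2 = 1.75; w_2 = 6; d_2 = 3.5; h_2 = 7.5; x_3 = 6; y_3 = 8.75; z_3 = 6; r_3 = 3; x_4 = 12.25; y_4 = 7.75; z_4 = 11.75; w_4 = 6.5; h_4 = 7; x_5 = 8.75; y_5 = 14.25; z_5 = 12.25; h_5 = 3.5; x_6 = 16.5; y_6 = 12; z_6 = 4.25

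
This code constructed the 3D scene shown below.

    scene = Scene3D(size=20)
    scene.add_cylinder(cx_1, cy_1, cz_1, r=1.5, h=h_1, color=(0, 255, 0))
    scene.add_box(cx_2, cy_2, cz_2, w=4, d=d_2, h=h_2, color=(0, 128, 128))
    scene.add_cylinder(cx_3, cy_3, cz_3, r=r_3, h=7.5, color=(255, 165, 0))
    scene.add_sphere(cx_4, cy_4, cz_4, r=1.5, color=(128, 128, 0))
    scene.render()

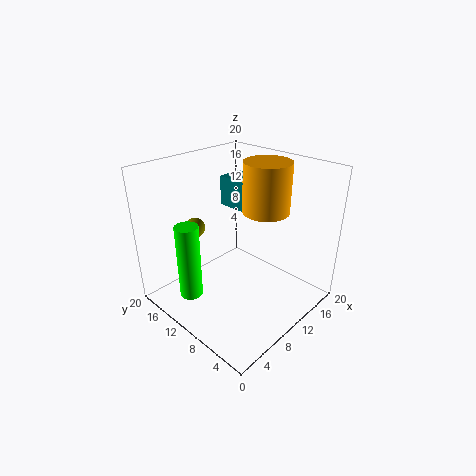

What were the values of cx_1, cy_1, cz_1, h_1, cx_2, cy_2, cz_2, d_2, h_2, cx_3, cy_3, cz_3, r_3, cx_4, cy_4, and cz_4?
cx_1 = 2.5
cy_1 = 11.5
cz_1 = 4
h_1 = 10
cx_2 = 13.5
cy_2 = 11.5
cz_2 = 12
d_2 = 5.5
h_2 = 4.5
cx_3 = 16
cy_3 = 10
cz_3 = 12
r_3 = 3.5
cx_4 = 8.5
cy_4 = 17.5
cz_4 = 9.5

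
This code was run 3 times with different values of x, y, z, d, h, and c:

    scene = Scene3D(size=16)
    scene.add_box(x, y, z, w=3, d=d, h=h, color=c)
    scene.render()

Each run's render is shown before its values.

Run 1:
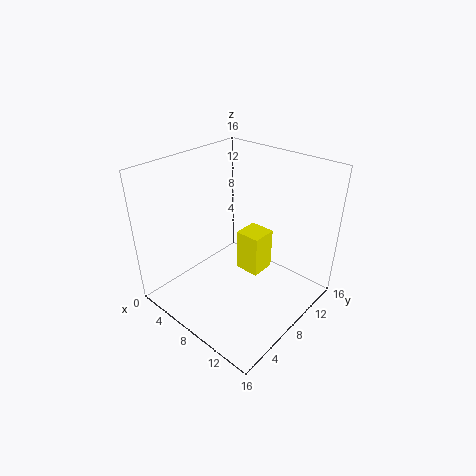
x = 6.5; y = 9.5; z = 2.5; d = 3; h = 5; c = 'yellow'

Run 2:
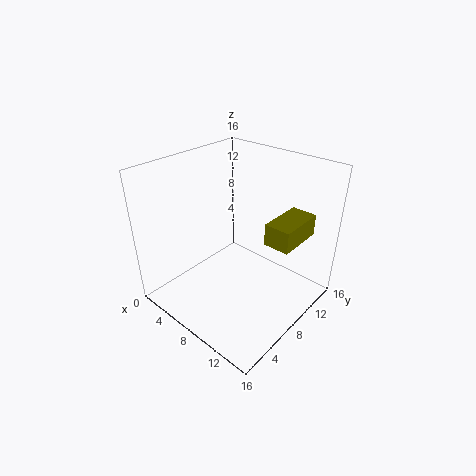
x = 10.5; y = 9.5; z = 7.5; d = 5.5; h = 2.5; c = 'olive'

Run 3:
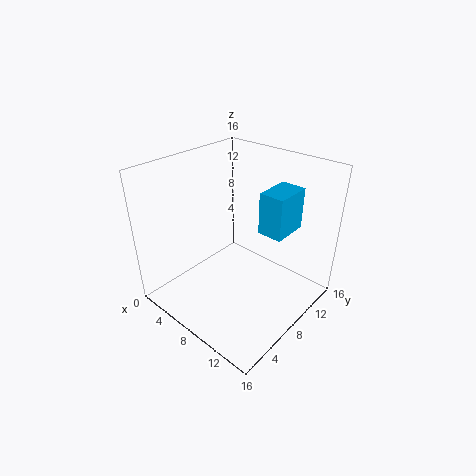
x = 8.5; y = 11; z = 7.5; d = 4.5; h = 5; c = 'deepskyblue'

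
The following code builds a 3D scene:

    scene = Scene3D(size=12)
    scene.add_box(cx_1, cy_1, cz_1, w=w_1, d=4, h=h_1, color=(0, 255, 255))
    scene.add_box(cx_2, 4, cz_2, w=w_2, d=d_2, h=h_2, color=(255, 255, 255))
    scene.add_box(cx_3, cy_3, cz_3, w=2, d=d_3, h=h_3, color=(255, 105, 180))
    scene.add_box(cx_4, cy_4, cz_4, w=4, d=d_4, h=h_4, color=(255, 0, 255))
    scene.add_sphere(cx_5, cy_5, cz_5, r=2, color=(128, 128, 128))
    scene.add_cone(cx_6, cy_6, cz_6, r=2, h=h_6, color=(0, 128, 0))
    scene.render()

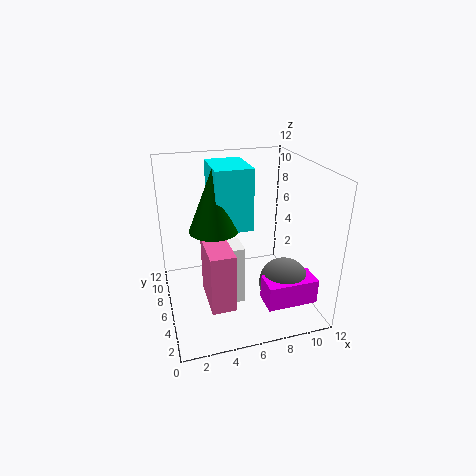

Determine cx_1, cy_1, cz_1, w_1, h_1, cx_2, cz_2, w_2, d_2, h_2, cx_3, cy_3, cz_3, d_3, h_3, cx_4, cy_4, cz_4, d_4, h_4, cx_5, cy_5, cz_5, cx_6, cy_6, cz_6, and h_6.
cx_1 = 4
cy_1 = 5
cz_1 = 7
w_1 = 3
h_1 = 5
cx_2 = 5
cz_2 = 1
w_2 = 1
d_2 = 2
h_2 = 5
cx_3 = 3
cy_3 = 3
cz_3 = 1
d_3 = 4
h_3 = 5
cx_4 = 7
cy_4 = 1
cz_4 = 2
d_4 = 2
h_4 = 2
cx_5 = 9
cy_5 = 3
cz_5 = 3
cx_6 = 4
cy_6 = 6
cz_6 = 7
h_6 = 5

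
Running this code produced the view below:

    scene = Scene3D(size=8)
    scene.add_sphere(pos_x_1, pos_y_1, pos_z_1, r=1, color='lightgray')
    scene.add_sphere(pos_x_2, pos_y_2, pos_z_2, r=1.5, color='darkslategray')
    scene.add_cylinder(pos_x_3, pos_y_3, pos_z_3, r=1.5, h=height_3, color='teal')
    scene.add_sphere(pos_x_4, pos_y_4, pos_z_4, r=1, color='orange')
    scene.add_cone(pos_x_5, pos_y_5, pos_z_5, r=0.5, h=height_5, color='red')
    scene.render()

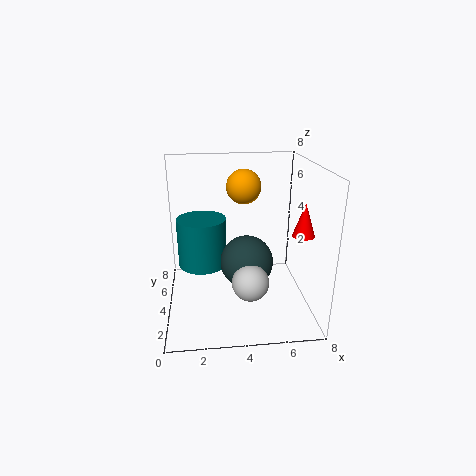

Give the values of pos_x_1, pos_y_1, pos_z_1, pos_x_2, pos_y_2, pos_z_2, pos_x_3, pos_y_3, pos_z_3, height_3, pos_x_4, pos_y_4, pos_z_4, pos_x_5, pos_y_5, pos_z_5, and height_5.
pos_x_1 = 4.5
pos_y_1 = 2.5
pos_z_1 = 2
pos_x_2 = 4.5
pos_y_2 = 4
pos_z_2 = 2.5
pos_x_3 = 2
pos_y_3 = 6
pos_z_3 = 1.5
height_3 = 3
pos_x_4 = 4.5
pos_y_4 = 5.5
pos_z_4 = 6.5
pos_x_5 = 6.5
pos_y_5 = 0.5
pos_z_5 = 5.5
height_5 = 1.5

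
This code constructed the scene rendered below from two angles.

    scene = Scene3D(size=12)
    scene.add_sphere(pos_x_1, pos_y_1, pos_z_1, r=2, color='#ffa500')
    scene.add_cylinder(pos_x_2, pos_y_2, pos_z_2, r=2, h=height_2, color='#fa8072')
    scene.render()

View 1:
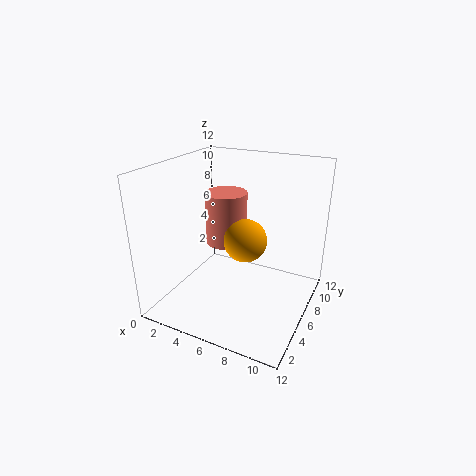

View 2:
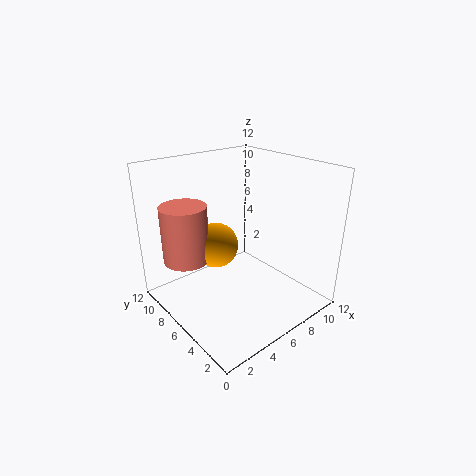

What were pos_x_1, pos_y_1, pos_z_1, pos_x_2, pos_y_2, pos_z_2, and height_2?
pos_x_1 = 5.5
pos_y_1 = 8.5
pos_z_1 = 4.5
pos_x_2 = 3
pos_y_2 = 9.5
pos_z_2 = 3.5
height_2 = 5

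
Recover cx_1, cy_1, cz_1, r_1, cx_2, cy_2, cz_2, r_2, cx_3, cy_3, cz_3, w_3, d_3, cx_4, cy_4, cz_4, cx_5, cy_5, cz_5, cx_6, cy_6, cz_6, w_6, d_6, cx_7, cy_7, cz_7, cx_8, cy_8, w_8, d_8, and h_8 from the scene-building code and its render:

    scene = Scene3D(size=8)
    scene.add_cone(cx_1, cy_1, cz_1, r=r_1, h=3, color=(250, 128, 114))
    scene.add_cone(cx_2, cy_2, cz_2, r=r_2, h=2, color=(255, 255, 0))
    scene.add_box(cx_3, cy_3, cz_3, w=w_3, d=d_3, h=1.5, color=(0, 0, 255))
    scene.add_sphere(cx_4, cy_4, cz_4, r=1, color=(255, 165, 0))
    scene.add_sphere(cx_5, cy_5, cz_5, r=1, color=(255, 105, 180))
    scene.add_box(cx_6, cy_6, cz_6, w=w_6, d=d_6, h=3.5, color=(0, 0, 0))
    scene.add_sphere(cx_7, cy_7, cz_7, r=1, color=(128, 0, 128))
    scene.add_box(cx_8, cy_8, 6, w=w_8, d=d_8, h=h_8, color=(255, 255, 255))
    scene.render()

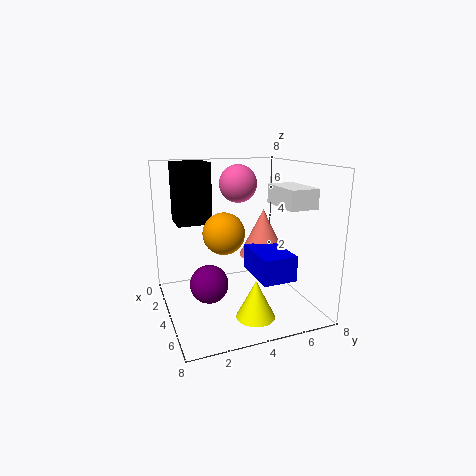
cx_1 = 2; cy_1 = 6.5; cz_1 = 2; r_1 = 1.5; cx_2 = 6.5; cy_2 = 4; cz_2 = 0.5; r_2 = 1; cx_3 = 2.5; cy_3 = 5; cz_3 = 1.5; w_3 = 3; d_3 = 2; cx_4 = 6; cy_4 = 2.5; cz_4 = 5; cx_5 = 4; cy_5 = 4; cz_5 = 7; cx_6 = 0.5; cy_6 = 1; cz_6 = 4.5; w_6 = 2; d_6 = 2; cx_7 = 5; cy_7 = 2; cz_7 = 2; cx_8 = 4.5; cy_8 = 5.5; w_8 = 2.5; d_8 = 1.5; h_8 = 1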